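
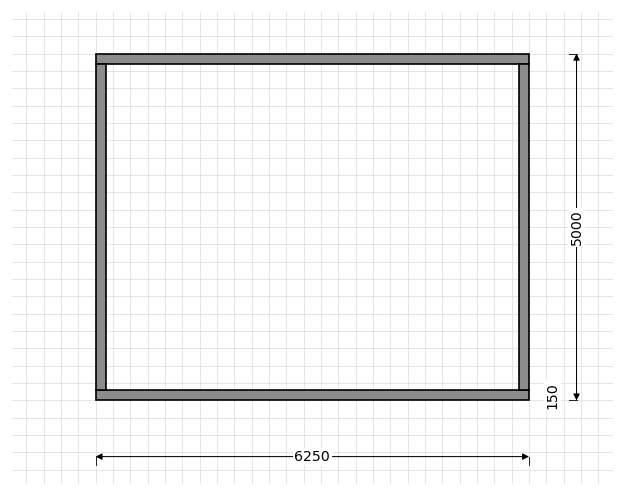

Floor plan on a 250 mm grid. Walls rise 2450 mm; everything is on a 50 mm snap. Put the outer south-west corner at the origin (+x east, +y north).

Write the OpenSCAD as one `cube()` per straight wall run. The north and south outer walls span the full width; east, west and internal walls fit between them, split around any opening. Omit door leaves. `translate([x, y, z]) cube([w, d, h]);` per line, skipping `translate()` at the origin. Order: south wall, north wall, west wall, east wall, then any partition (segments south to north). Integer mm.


cube([6250, 150, 2450]);
translate([0, 4850, 0]) cube([6250, 150, 2450]);
translate([0, 150, 0]) cube([150, 4700, 2450]);
translate([6100, 150, 0]) cube([150, 4700, 2450]);


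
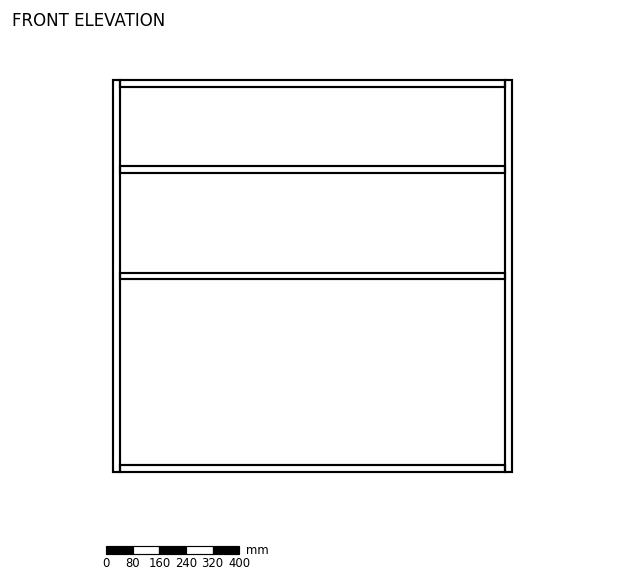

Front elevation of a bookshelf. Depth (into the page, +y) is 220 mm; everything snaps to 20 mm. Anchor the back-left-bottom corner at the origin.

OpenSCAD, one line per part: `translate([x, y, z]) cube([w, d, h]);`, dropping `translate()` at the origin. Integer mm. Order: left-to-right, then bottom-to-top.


cube([20, 220, 1180]);
translate([20, 0, 0]) cube([1160, 220, 20]);
translate([20, 0, 580]) cube([1160, 220, 20]);
translate([20, 0, 900]) cube([1160, 220, 20]);
translate([20, 0, 1160]) cube([1160, 220, 20]);
translate([1180, 0, 0]) cube([20, 220, 1180]);


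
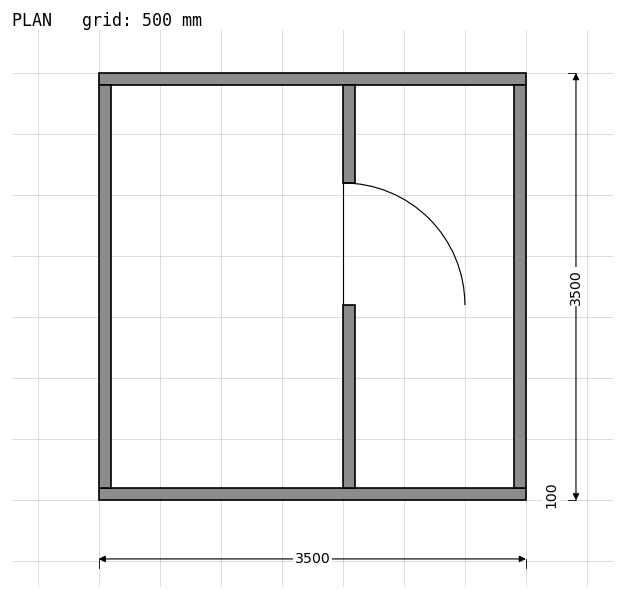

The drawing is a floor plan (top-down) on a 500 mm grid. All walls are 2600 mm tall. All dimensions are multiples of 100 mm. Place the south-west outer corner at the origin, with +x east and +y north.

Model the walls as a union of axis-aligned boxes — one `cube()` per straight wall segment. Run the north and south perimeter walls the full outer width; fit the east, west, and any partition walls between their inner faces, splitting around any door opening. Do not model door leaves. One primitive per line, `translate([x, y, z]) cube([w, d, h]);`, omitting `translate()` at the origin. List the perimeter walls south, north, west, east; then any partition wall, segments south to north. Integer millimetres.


cube([3500, 100, 2600]);
translate([0, 3400, 0]) cube([3500, 100, 2600]);
translate([0, 100, 0]) cube([100, 3300, 2600]);
translate([3400, 100, 0]) cube([100, 3300, 2600]);
translate([2000, 100, 0]) cube([100, 1500, 2600]);
translate([2000, 2600, 0]) cube([100, 800, 2600]);


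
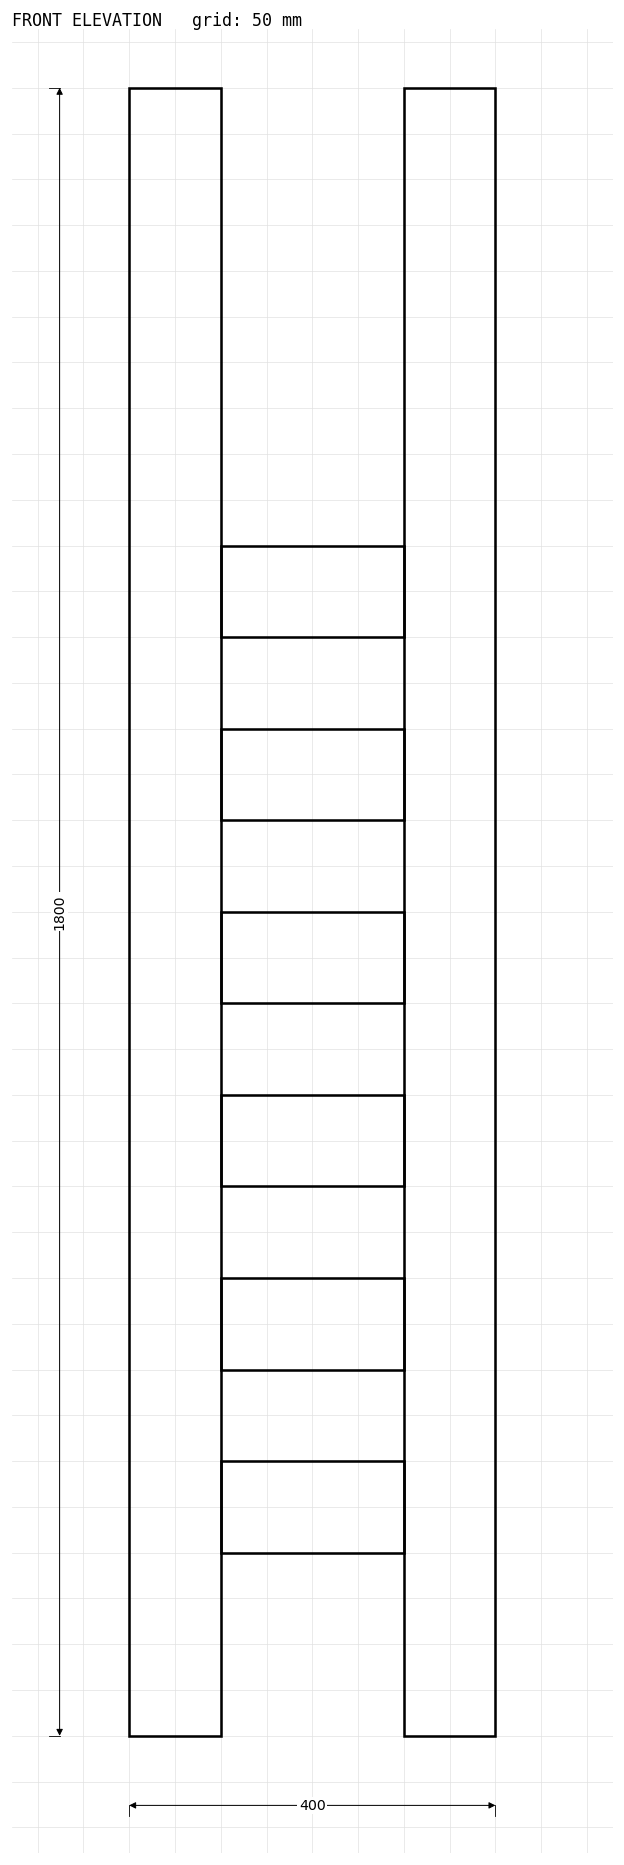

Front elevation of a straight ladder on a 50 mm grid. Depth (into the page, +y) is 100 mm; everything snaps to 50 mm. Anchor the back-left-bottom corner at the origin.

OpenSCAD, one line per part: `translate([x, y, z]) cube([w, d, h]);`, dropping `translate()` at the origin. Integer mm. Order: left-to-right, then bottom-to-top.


cube([100, 100, 1800]);
translate([100, 0, 200]) cube([200, 100, 100]);
translate([100, 0, 400]) cube([200, 100, 100]);
translate([100, 0, 600]) cube([200, 100, 100]);
translate([100, 0, 800]) cube([200, 100, 100]);
translate([100, 0, 1000]) cube([200, 100, 100]);
translate([100, 0, 1200]) cube([200, 100, 100]);
translate([300, 0, 0]) cube([100, 100, 1800]);


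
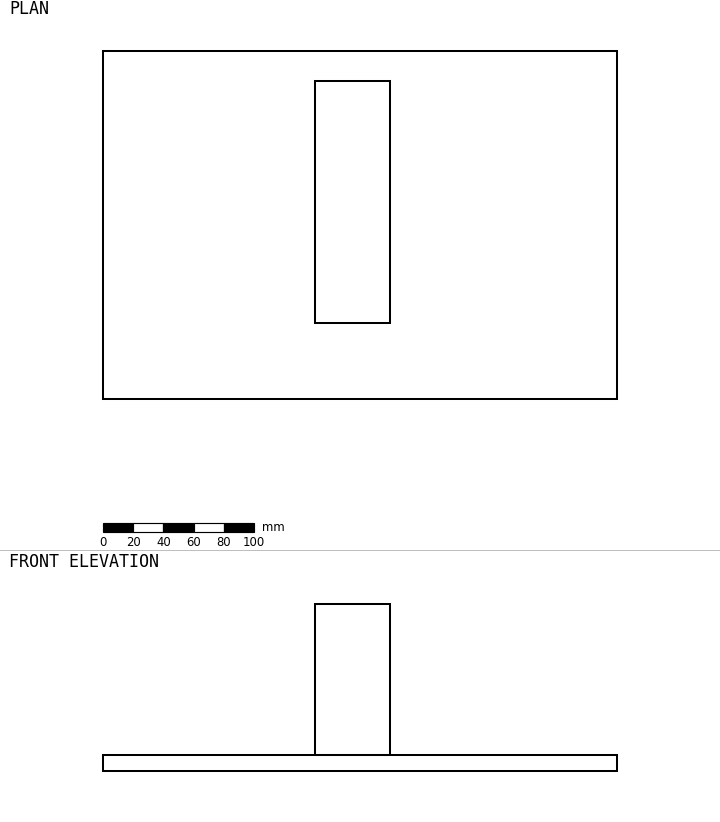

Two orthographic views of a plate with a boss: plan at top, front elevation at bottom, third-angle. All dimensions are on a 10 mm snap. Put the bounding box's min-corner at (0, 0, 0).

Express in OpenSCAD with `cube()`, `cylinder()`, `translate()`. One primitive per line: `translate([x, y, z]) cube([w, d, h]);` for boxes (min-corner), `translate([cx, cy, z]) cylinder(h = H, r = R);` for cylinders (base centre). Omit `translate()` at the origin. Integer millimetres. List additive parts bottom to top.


cube([340, 230, 10]);
translate([140, 50, 10]) cube([50, 160, 100]);


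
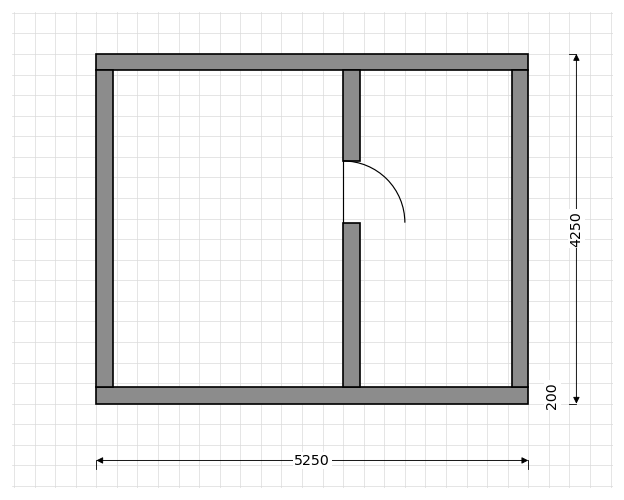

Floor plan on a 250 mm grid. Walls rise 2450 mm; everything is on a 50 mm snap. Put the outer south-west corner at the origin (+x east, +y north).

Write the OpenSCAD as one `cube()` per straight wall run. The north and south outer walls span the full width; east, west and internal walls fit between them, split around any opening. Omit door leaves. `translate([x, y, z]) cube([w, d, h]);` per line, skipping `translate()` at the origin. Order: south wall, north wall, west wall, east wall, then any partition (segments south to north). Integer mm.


cube([5250, 200, 2450]);
translate([0, 4050, 0]) cube([5250, 200, 2450]);
translate([0, 200, 0]) cube([200, 3850, 2450]);
translate([5050, 200, 0]) cube([200, 3850, 2450]);
translate([3000, 200, 0]) cube([200, 2000, 2450]);
translate([3000, 2950, 0]) cube([200, 1100, 2450]);


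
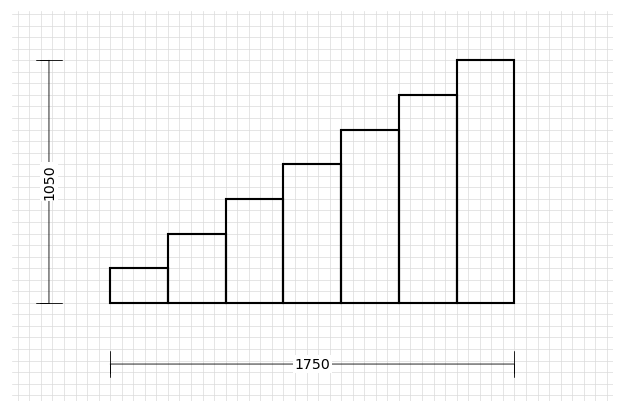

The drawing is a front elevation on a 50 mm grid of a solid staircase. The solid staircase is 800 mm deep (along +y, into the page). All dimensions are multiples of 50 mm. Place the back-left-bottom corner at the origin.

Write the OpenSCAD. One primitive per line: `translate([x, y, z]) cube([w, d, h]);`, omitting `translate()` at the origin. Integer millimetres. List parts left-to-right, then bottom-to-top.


cube([250, 800, 150]);
translate([250, 0, 0]) cube([250, 800, 300]);
translate([500, 0, 0]) cube([250, 800, 450]);
translate([750, 0, 0]) cube([250, 800, 600]);
translate([1000, 0, 0]) cube([250, 800, 750]);
translate([1250, 0, 0]) cube([250, 800, 900]);
translate([1500, 0, 0]) cube([250, 800, 1050]);


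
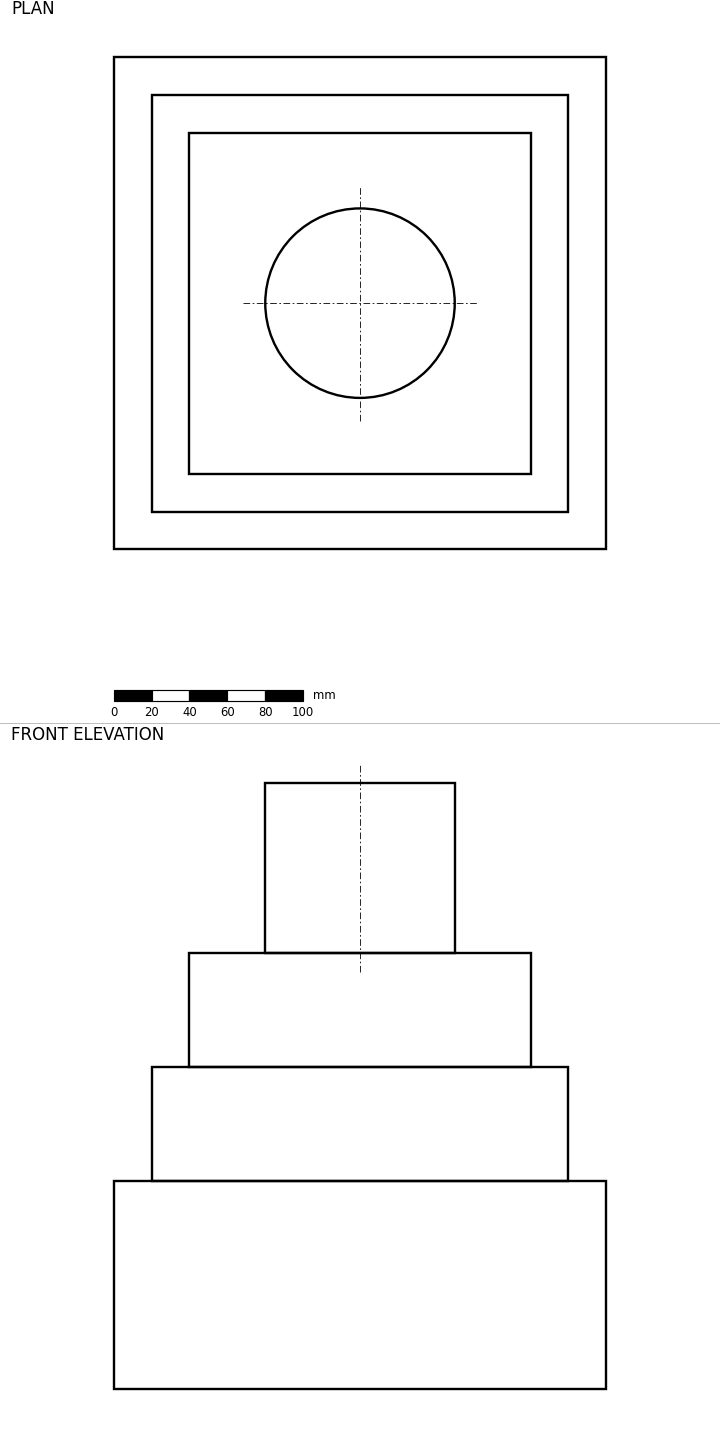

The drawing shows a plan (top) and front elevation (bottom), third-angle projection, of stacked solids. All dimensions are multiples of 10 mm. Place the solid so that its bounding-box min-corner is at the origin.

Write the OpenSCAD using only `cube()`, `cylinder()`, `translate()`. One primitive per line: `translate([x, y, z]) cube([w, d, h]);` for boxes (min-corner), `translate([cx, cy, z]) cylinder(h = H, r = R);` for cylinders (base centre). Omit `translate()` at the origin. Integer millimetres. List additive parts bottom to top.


cube([260, 260, 110]);
translate([20, 20, 110]) cube([220, 220, 60]);
translate([40, 40, 170]) cube([180, 180, 60]);
translate([130, 130, 230]) cylinder(h = 90, r = 50);


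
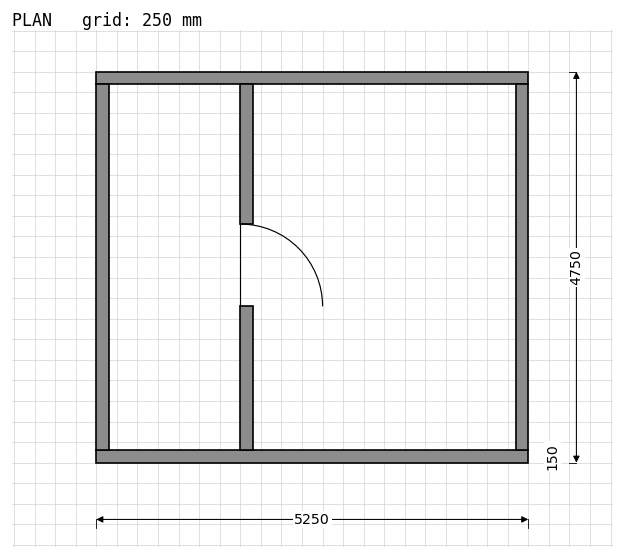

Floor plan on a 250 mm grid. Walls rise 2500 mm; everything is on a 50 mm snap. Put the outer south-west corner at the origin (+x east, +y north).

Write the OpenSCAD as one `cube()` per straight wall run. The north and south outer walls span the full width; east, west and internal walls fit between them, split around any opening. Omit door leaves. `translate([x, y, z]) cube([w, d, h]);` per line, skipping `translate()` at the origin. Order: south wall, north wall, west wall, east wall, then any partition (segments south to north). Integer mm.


cube([5250, 150, 2500]);
translate([0, 4600, 0]) cube([5250, 150, 2500]);
translate([0, 150, 0]) cube([150, 4450, 2500]);
translate([5100, 150, 0]) cube([150, 4450, 2500]);
translate([1750, 150, 0]) cube([150, 1750, 2500]);
translate([1750, 2900, 0]) cube([150, 1700, 2500]);


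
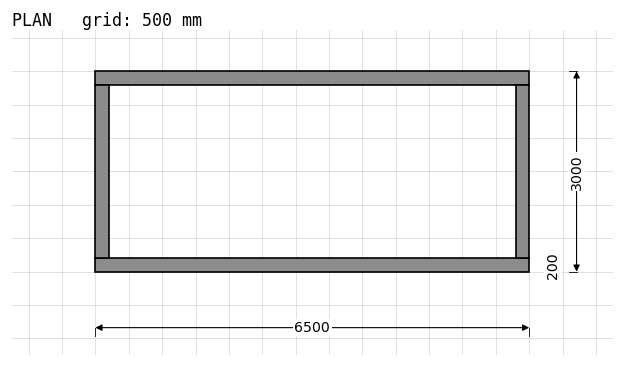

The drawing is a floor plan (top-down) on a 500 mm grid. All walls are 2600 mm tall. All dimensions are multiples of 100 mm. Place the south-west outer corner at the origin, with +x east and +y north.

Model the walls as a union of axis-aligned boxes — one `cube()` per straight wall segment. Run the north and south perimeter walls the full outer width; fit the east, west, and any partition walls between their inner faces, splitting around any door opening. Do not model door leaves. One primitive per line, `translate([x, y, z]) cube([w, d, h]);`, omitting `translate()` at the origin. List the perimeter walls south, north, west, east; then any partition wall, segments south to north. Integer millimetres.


cube([6500, 200, 2600]);
translate([0, 2800, 0]) cube([6500, 200, 2600]);
translate([0, 200, 0]) cube([200, 2600, 2600]);
translate([6300, 200, 0]) cube([200, 2600, 2600]);


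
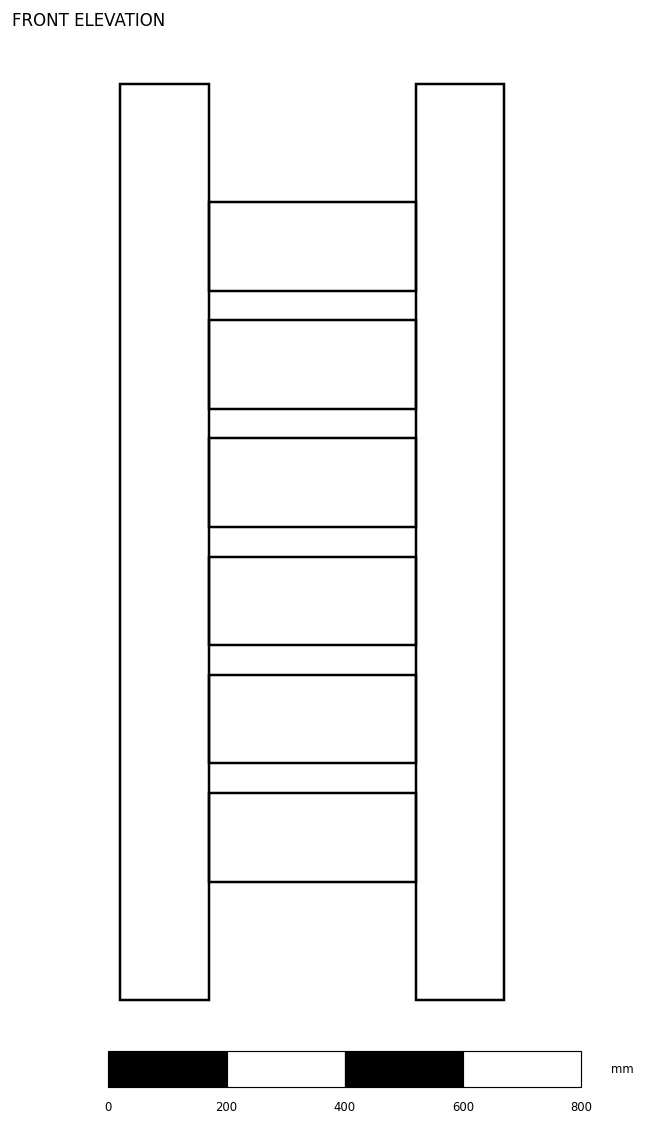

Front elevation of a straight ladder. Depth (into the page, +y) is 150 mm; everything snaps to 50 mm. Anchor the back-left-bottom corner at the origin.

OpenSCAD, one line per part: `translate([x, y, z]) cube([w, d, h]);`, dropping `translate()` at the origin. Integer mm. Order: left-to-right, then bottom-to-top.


cube([150, 150, 1550]);
translate([150, 0, 200]) cube([350, 150, 150]);
translate([150, 0, 400]) cube([350, 150, 150]);
translate([150, 0, 600]) cube([350, 150, 150]);
translate([150, 0, 800]) cube([350, 150, 150]);
translate([150, 0, 1000]) cube([350, 150, 150]);
translate([150, 0, 1200]) cube([350, 150, 150]);
translate([500, 0, 0]) cube([150, 150, 1550]);


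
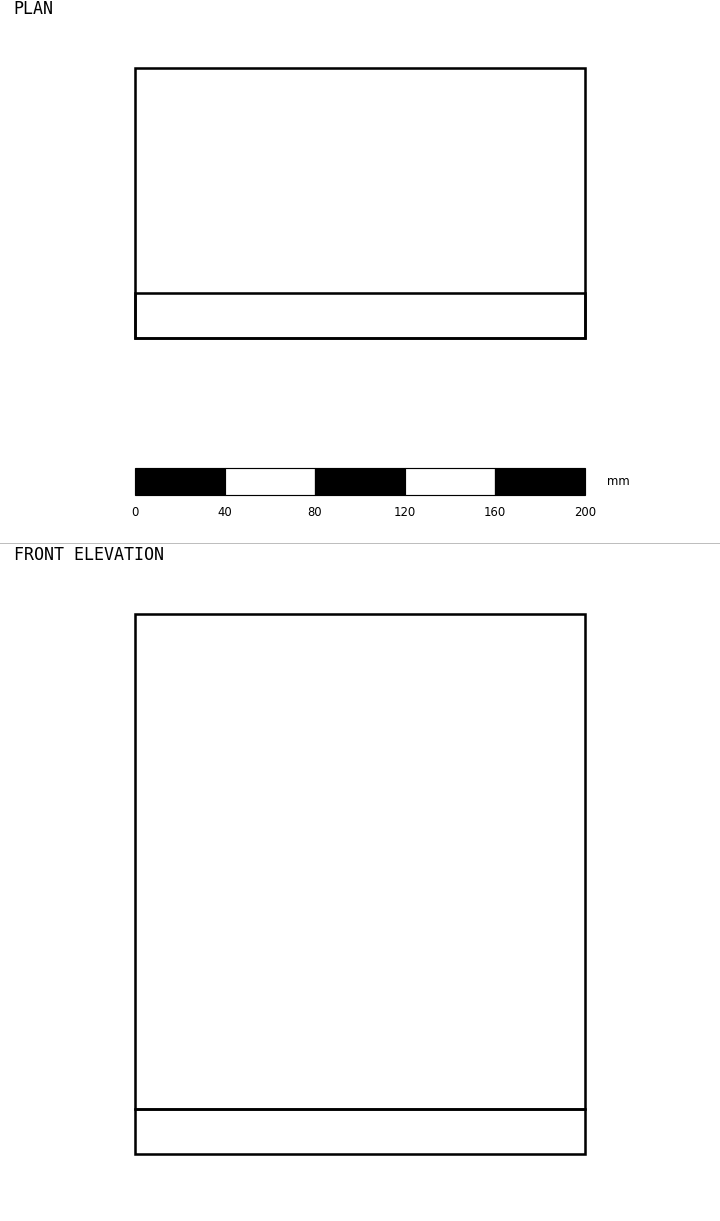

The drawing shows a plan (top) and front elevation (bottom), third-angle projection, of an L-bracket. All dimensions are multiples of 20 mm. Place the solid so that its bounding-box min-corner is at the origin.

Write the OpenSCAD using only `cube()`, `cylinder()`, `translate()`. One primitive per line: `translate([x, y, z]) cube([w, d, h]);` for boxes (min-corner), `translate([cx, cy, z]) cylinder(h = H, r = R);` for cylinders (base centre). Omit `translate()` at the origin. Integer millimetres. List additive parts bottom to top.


cube([200, 120, 20]);
translate([0, 0, 20]) cube([200, 20, 220]);


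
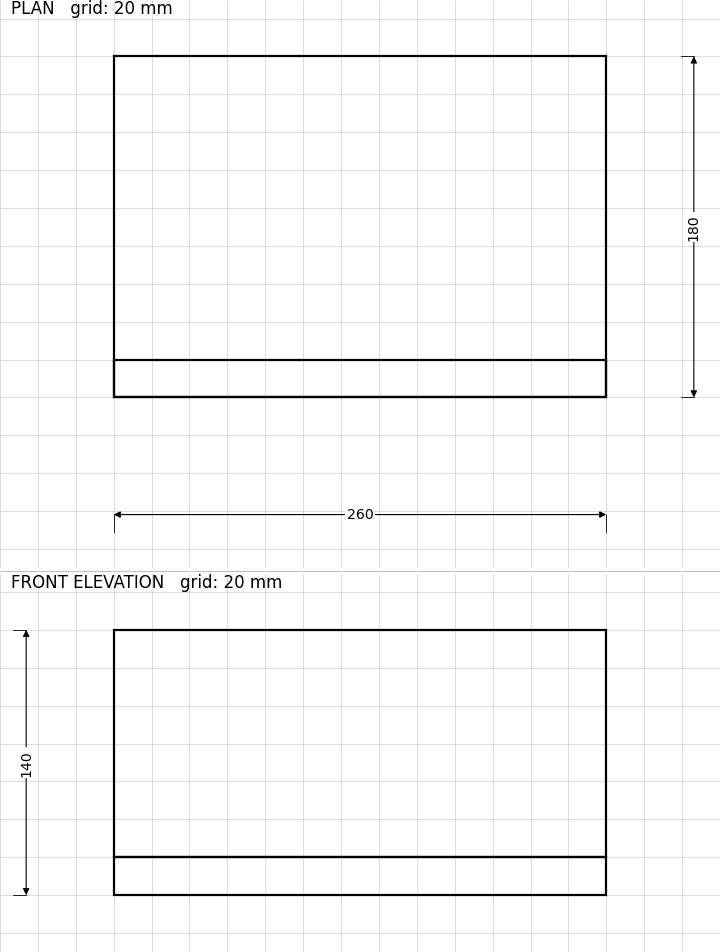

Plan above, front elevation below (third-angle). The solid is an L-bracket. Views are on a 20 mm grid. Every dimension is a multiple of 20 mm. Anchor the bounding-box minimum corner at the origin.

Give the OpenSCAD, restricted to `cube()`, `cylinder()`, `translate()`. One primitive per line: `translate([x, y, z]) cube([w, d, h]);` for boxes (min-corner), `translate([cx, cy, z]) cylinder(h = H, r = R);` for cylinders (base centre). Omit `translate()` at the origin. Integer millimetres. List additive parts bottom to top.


cube([260, 180, 20]);
translate([0, 0, 20]) cube([260, 20, 120]);


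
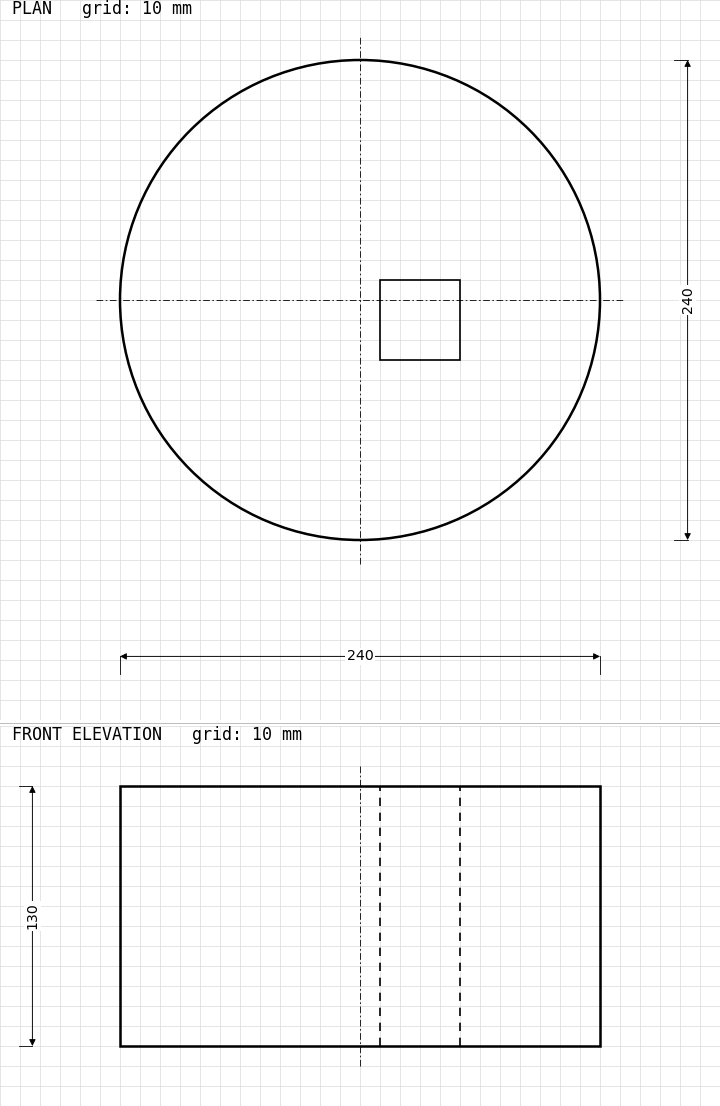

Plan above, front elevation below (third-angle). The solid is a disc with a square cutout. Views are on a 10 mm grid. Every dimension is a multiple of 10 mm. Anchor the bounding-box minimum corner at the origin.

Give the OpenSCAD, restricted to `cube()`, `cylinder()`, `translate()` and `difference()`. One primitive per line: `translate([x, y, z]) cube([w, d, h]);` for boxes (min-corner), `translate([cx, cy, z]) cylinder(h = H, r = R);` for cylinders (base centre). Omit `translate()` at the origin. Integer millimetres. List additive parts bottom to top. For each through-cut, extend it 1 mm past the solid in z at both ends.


difference() {
  translate([120, 120, 0]) cylinder(h = 130, r = 120);
  translate([130, 90, -1]) cube([40, 40, 132]);
}


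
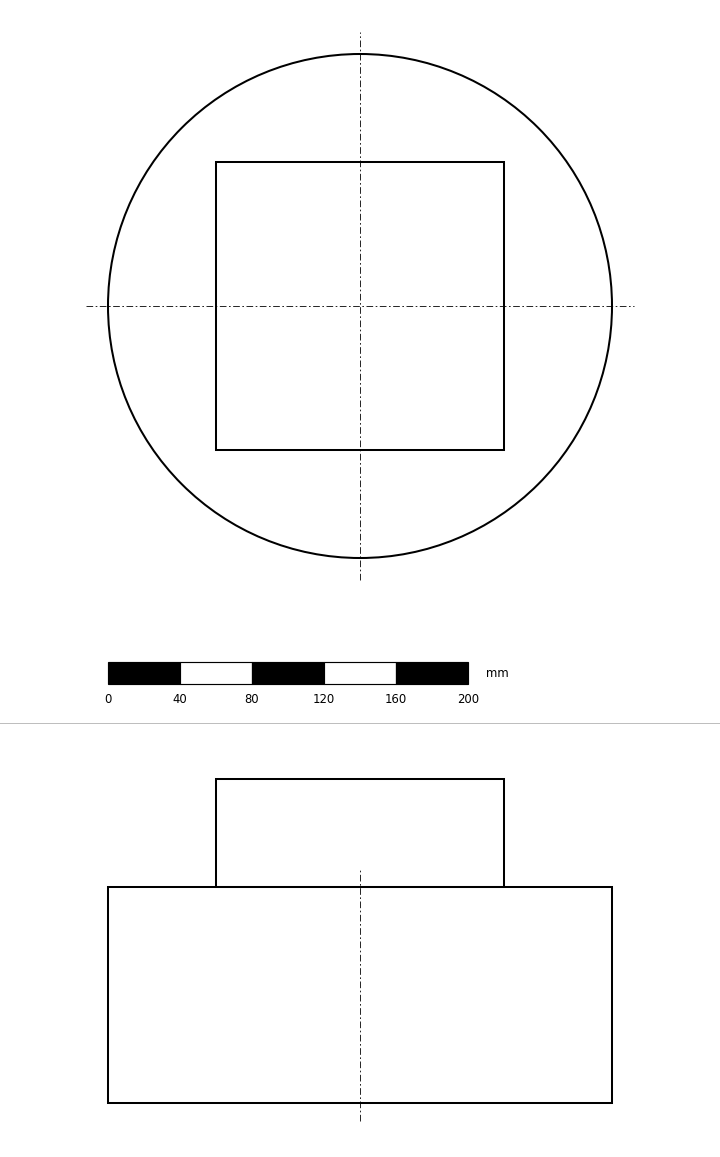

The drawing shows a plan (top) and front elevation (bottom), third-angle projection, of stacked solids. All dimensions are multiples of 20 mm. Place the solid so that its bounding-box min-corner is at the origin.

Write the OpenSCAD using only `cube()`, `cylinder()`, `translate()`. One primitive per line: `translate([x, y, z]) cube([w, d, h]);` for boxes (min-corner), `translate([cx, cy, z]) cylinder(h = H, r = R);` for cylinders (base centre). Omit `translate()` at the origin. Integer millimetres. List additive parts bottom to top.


translate([140, 140, 0]) cylinder(h = 120, r = 140);
translate([60, 60, 120]) cube([160, 160, 60]);


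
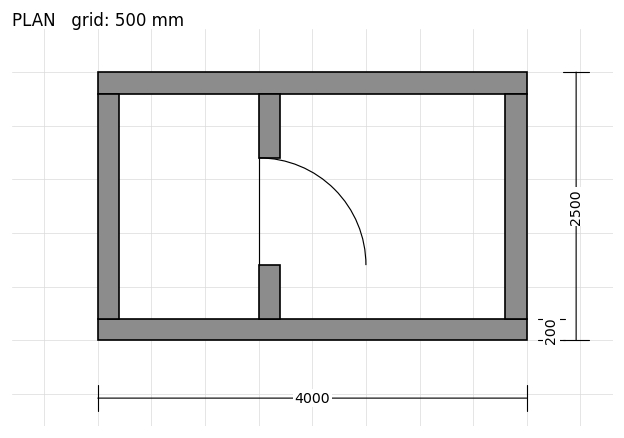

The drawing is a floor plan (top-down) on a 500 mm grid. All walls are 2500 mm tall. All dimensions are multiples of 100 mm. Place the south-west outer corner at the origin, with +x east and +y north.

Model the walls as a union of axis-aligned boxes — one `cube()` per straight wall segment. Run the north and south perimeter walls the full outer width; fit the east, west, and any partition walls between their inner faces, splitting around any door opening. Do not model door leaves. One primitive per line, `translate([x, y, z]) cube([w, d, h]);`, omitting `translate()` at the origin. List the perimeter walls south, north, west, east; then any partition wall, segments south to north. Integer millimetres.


cube([4000, 200, 2500]);
translate([0, 2300, 0]) cube([4000, 200, 2500]);
translate([0, 200, 0]) cube([200, 2100, 2500]);
translate([3800, 200, 0]) cube([200, 2100, 2500]);
translate([1500, 200, 0]) cube([200, 500, 2500]);
translate([1500, 1700, 0]) cube([200, 600, 2500]);


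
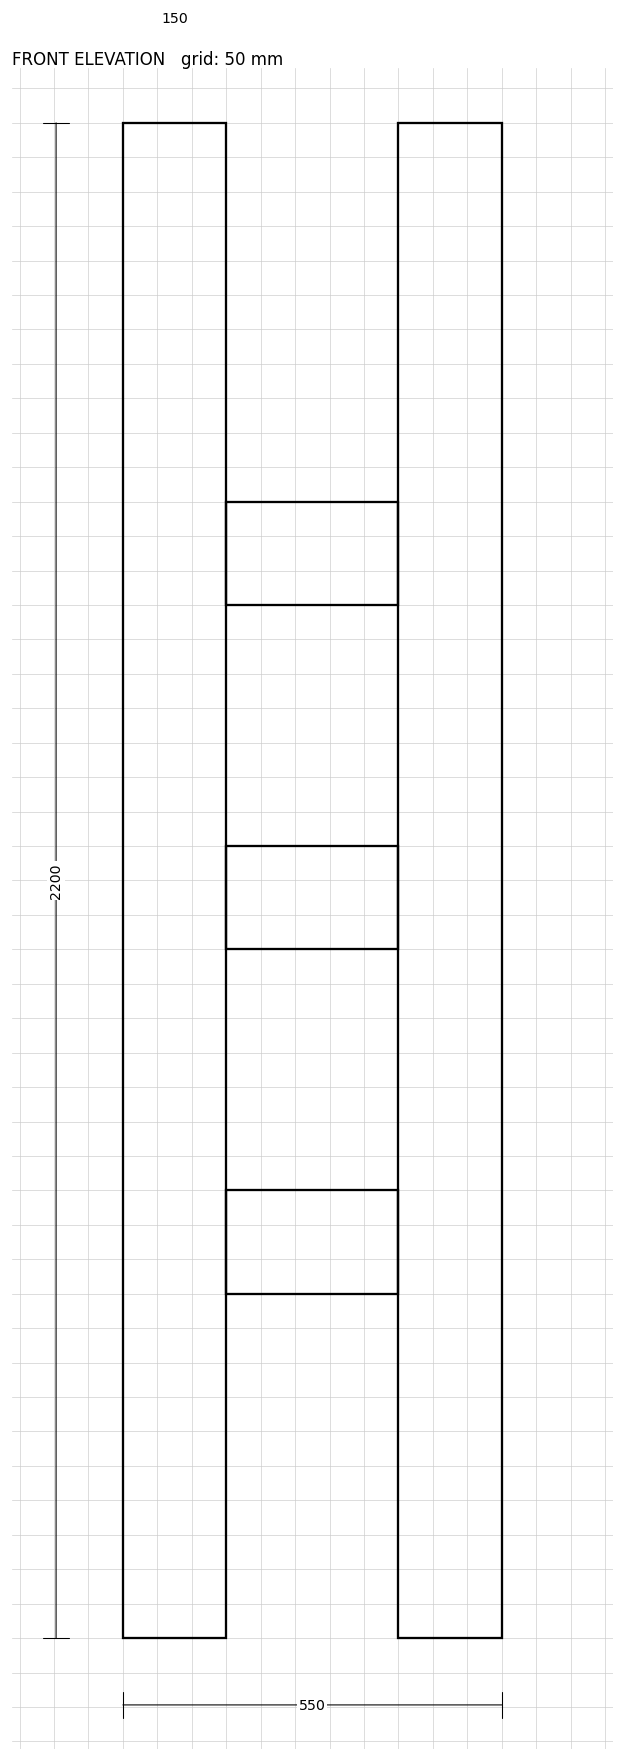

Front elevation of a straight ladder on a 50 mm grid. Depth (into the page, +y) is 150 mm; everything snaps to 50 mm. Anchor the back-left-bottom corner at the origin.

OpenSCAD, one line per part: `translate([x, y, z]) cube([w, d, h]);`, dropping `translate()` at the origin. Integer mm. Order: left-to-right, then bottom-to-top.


cube([150, 150, 2200]);
translate([150, 0, 500]) cube([250, 150, 150]);
translate([150, 0, 1000]) cube([250, 150, 150]);
translate([150, 0, 1500]) cube([250, 150, 150]);
translate([400, 0, 0]) cube([150, 150, 2200]);


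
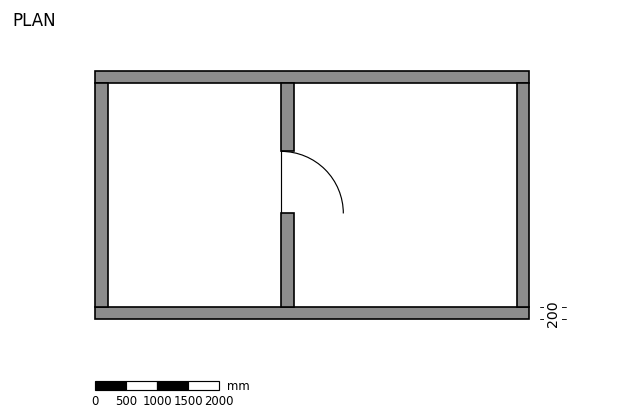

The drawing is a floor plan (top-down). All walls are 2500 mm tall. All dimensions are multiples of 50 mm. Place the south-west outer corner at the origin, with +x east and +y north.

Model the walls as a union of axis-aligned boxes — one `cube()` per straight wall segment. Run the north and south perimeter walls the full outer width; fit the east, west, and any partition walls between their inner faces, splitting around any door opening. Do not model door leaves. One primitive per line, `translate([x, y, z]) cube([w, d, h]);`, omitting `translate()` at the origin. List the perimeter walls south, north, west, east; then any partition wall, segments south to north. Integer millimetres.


cube([7000, 200, 2500]);
translate([0, 3800, 0]) cube([7000, 200, 2500]);
translate([0, 200, 0]) cube([200, 3600, 2500]);
translate([6800, 200, 0]) cube([200, 3600, 2500]);
translate([3000, 200, 0]) cube([200, 1500, 2500]);
translate([3000, 2700, 0]) cube([200, 1100, 2500]);


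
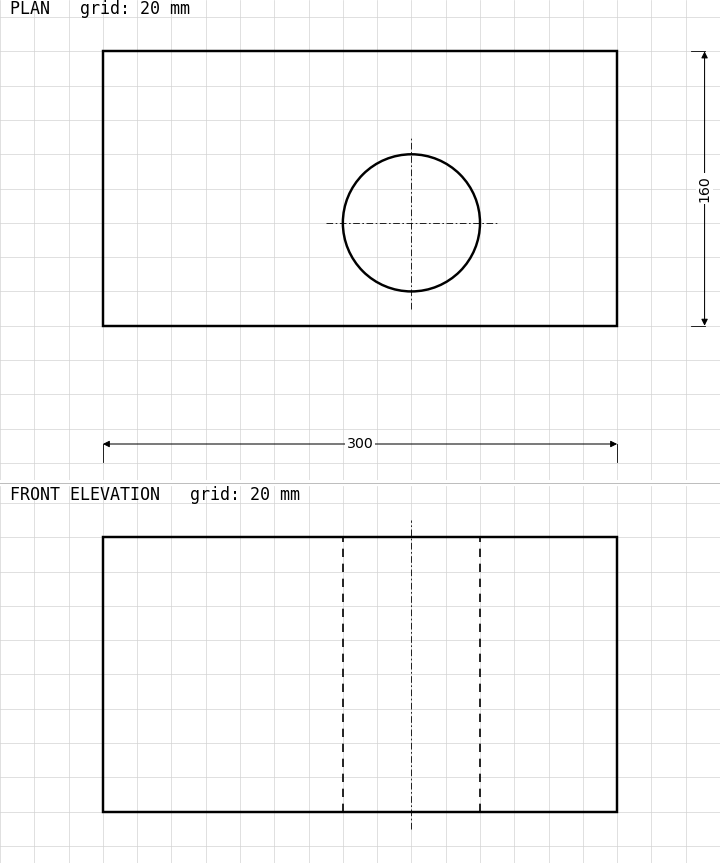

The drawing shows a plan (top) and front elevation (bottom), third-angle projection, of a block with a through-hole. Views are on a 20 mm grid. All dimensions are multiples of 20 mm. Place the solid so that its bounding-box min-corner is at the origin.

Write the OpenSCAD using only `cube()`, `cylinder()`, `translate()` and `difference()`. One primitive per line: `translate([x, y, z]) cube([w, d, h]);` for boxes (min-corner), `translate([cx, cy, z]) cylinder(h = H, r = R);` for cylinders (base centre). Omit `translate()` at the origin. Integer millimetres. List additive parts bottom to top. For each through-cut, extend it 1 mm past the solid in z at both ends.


difference() {
  cube([300, 160, 160]);
  translate([180, 60, -1]) cylinder(h = 162, r = 40);
}


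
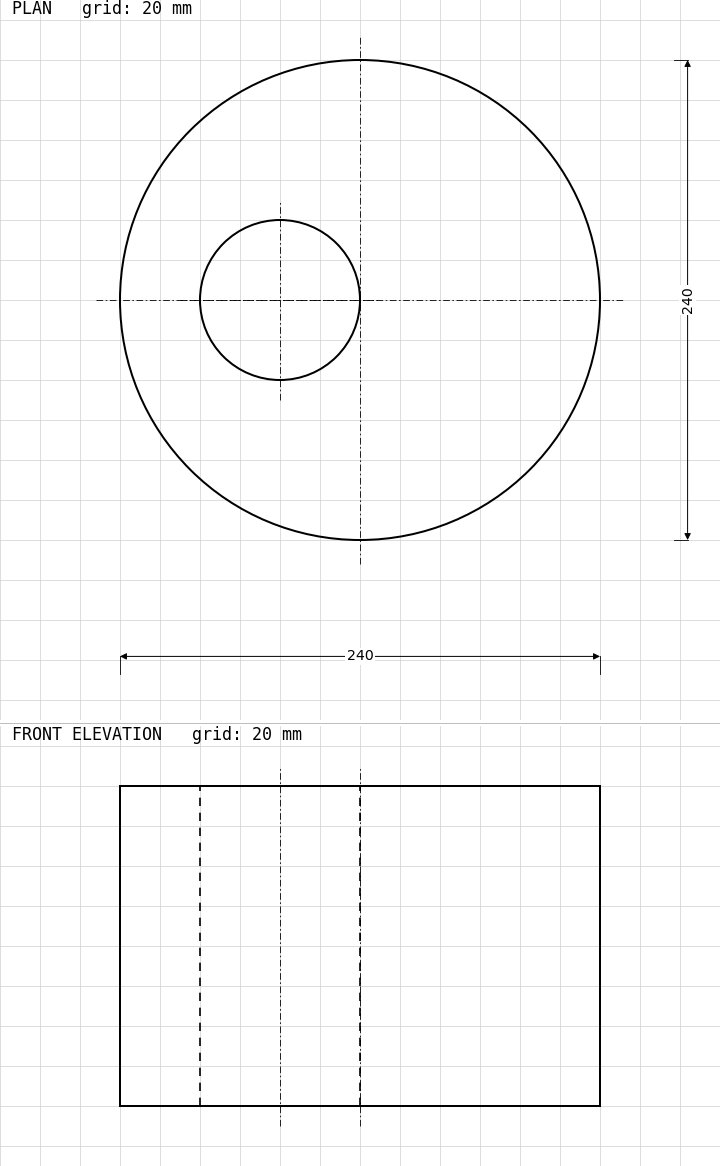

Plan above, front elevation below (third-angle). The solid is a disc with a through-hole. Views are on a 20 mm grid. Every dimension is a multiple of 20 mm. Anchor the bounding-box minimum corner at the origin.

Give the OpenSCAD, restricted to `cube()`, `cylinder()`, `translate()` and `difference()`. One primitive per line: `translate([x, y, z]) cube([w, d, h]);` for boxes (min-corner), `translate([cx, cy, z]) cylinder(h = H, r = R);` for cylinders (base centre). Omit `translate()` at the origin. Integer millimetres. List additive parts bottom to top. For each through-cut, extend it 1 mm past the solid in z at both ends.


difference() {
  translate([120, 120, 0]) cylinder(h = 160, r = 120);
  translate([80, 120, -1]) cylinder(h = 162, r = 40);
}


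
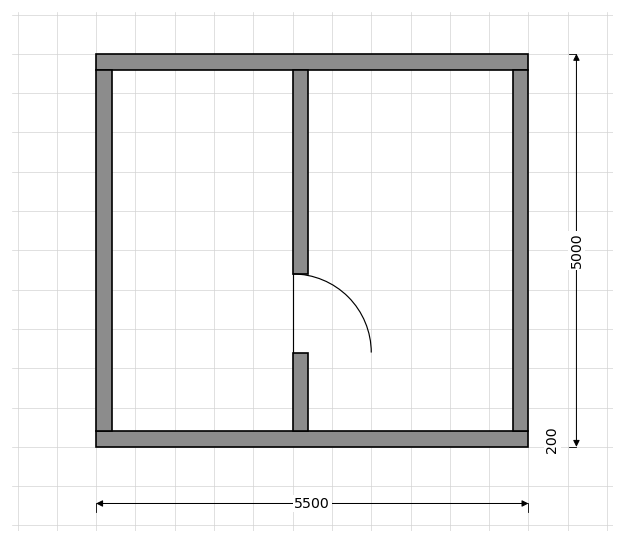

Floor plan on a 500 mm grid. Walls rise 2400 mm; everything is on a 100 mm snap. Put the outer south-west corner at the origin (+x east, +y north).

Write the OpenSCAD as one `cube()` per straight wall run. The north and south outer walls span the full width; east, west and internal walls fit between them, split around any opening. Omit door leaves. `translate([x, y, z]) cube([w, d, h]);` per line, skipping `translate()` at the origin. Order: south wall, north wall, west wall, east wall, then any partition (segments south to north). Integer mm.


cube([5500, 200, 2400]);
translate([0, 4800, 0]) cube([5500, 200, 2400]);
translate([0, 200, 0]) cube([200, 4600, 2400]);
translate([5300, 200, 0]) cube([200, 4600, 2400]);
translate([2500, 200, 0]) cube([200, 1000, 2400]);
translate([2500, 2200, 0]) cube([200, 2600, 2400]);


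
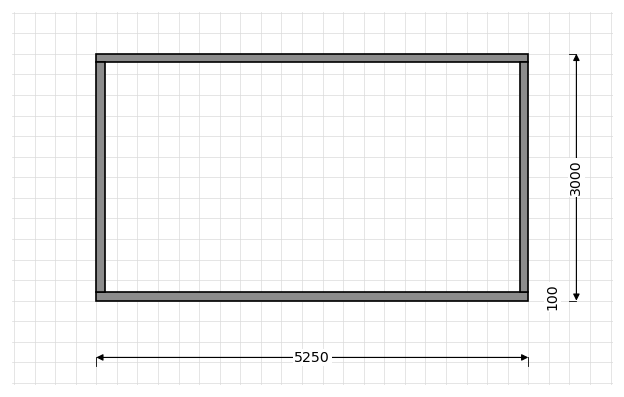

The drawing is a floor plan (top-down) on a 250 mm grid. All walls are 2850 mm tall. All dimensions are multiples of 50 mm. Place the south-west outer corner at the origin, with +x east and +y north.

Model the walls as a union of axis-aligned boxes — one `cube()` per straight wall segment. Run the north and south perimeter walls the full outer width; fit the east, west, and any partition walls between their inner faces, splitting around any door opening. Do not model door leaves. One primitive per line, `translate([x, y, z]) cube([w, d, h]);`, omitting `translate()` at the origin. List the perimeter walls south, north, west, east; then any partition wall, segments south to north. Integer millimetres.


cube([5250, 100, 2850]);
translate([0, 2900, 0]) cube([5250, 100, 2850]);
translate([0, 100, 0]) cube([100, 2800, 2850]);
translate([5150, 100, 0]) cube([100, 2800, 2850]);


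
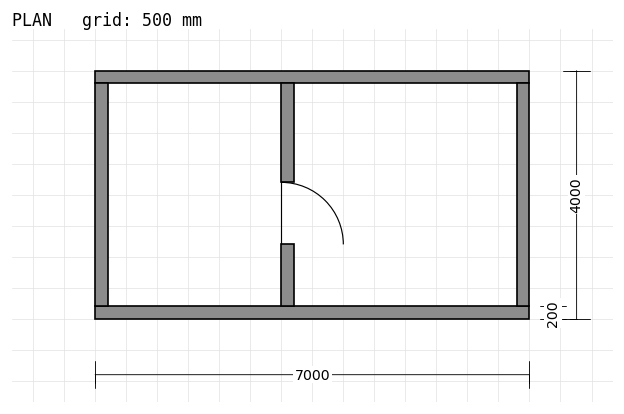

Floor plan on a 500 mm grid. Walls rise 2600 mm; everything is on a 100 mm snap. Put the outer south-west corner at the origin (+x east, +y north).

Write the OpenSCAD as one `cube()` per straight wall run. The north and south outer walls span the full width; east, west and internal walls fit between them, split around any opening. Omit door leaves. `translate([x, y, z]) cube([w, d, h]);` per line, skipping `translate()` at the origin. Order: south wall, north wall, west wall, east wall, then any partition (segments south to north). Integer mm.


cube([7000, 200, 2600]);
translate([0, 3800, 0]) cube([7000, 200, 2600]);
translate([0, 200, 0]) cube([200, 3600, 2600]);
translate([6800, 200, 0]) cube([200, 3600, 2600]);
translate([3000, 200, 0]) cube([200, 1000, 2600]);
translate([3000, 2200, 0]) cube([200, 1600, 2600]);


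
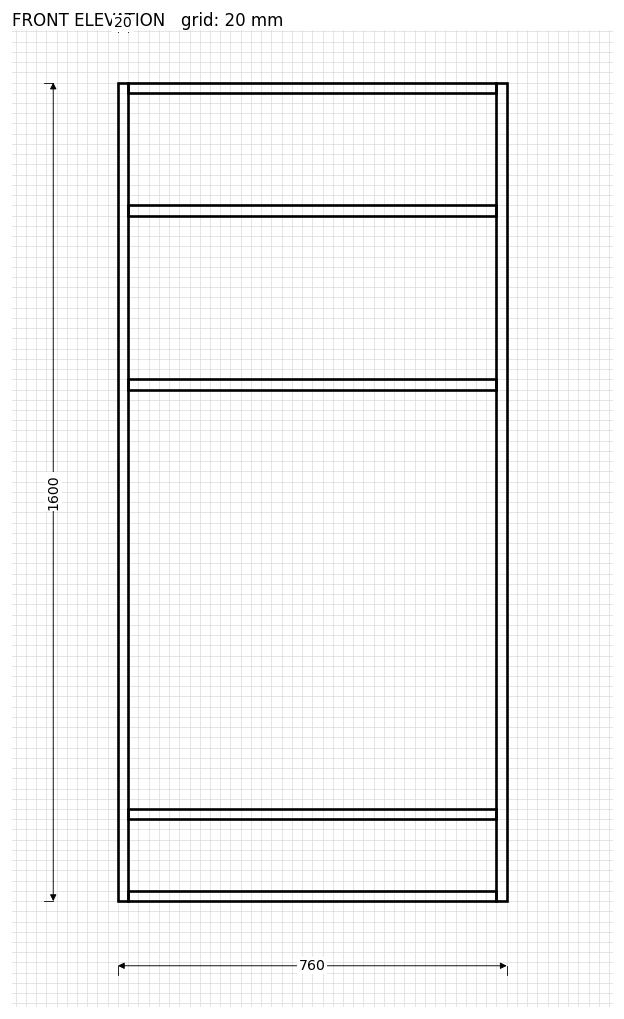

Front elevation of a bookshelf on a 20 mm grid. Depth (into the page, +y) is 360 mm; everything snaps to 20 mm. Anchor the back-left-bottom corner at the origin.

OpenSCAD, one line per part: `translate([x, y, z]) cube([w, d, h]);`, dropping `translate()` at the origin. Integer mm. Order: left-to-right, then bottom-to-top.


cube([20, 360, 1600]);
translate([20, 0, 0]) cube([720, 360, 20]);
translate([20, 0, 160]) cube([720, 360, 20]);
translate([20, 0, 1000]) cube([720, 360, 20]);
translate([20, 0, 1340]) cube([720, 360, 20]);
translate([20, 0, 1580]) cube([720, 360, 20]);
translate([740, 0, 0]) cube([20, 360, 1600]);


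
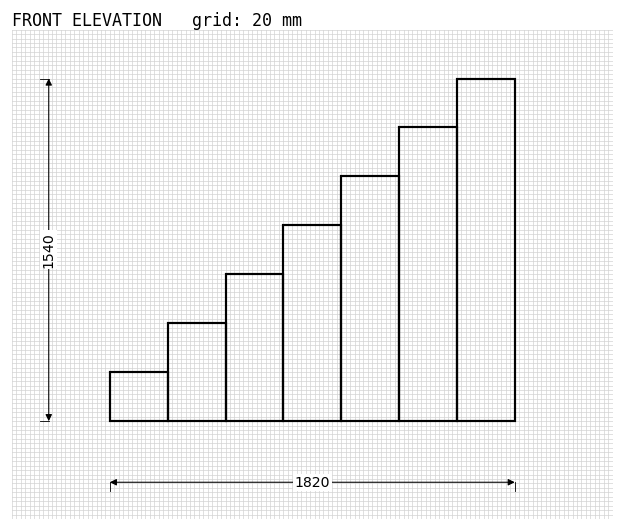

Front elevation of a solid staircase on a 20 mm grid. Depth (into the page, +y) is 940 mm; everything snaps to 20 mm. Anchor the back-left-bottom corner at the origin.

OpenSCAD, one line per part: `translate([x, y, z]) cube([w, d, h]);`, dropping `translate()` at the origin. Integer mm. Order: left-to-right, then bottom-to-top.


cube([260, 940, 220]);
translate([260, 0, 0]) cube([260, 940, 440]);
translate([520, 0, 0]) cube([260, 940, 660]);
translate([780, 0, 0]) cube([260, 940, 880]);
translate([1040, 0, 0]) cube([260, 940, 1100]);
translate([1300, 0, 0]) cube([260, 940, 1320]);
translate([1560, 0, 0]) cube([260, 940, 1540]);


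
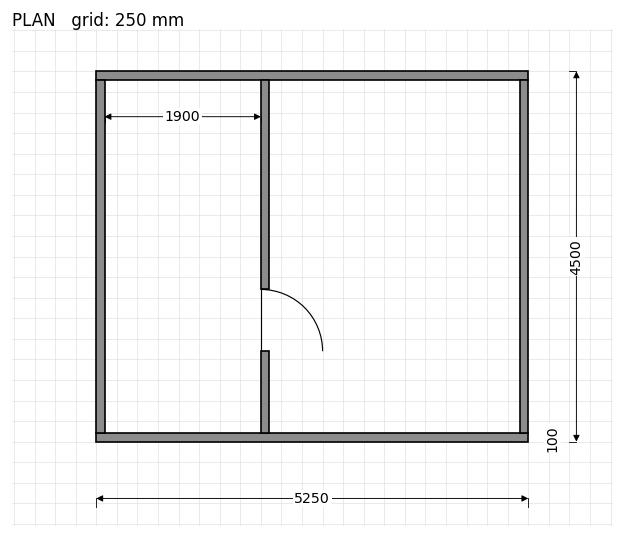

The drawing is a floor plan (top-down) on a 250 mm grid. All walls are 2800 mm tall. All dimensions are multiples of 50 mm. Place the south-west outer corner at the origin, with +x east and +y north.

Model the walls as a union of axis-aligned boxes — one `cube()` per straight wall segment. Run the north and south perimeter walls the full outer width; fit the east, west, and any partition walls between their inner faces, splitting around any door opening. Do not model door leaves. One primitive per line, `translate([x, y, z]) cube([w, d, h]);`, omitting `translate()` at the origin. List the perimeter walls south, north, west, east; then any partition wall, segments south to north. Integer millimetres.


cube([5250, 100, 2800]);
translate([0, 4400, 0]) cube([5250, 100, 2800]);
translate([0, 100, 0]) cube([100, 4300, 2800]);
translate([5150, 100, 0]) cube([100, 4300, 2800]);
translate([2000, 100, 0]) cube([100, 1000, 2800]);
translate([2000, 1850, 0]) cube([100, 2550, 2800]);


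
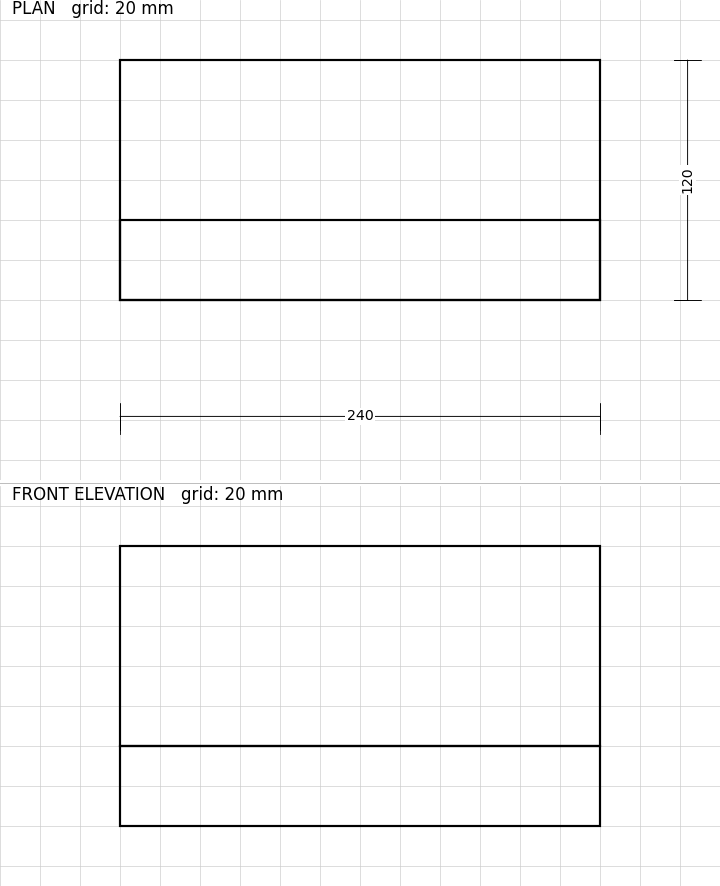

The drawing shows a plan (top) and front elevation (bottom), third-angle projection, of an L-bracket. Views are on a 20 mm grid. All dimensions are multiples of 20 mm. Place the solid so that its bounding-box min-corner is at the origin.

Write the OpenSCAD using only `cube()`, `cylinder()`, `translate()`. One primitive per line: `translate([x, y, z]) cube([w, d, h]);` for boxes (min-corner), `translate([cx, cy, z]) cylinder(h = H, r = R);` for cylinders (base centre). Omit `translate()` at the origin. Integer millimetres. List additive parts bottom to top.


cube([240, 120, 40]);
translate([0, 0, 40]) cube([240, 40, 100]);


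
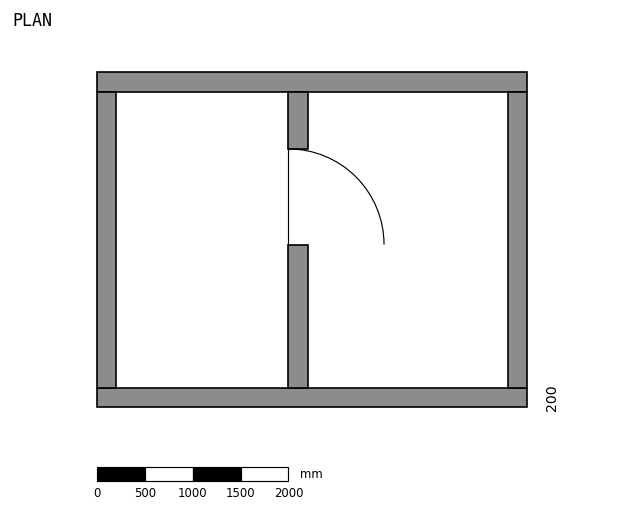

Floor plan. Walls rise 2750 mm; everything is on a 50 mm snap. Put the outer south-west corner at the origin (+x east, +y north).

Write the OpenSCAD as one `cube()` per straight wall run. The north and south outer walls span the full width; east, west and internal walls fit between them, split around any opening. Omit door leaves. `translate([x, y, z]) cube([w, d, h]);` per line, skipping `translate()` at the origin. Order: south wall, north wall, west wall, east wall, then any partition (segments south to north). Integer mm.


cube([4500, 200, 2750]);
translate([0, 3300, 0]) cube([4500, 200, 2750]);
translate([0, 200, 0]) cube([200, 3100, 2750]);
translate([4300, 200, 0]) cube([200, 3100, 2750]);
translate([2000, 200, 0]) cube([200, 1500, 2750]);
translate([2000, 2700, 0]) cube([200, 600, 2750]);


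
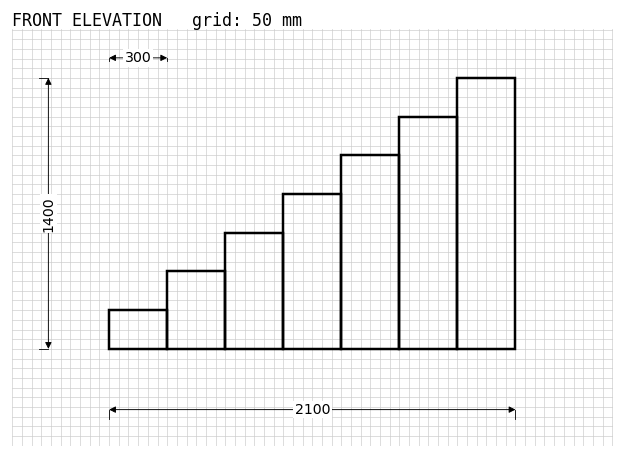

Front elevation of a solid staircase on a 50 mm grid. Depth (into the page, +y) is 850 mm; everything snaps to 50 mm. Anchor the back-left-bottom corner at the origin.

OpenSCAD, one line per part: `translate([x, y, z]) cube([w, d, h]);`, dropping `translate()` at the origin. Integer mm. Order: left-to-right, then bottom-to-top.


cube([300, 850, 200]);
translate([300, 0, 0]) cube([300, 850, 400]);
translate([600, 0, 0]) cube([300, 850, 600]);
translate([900, 0, 0]) cube([300, 850, 800]);
translate([1200, 0, 0]) cube([300, 850, 1000]);
translate([1500, 0, 0]) cube([300, 850, 1200]);
translate([1800, 0, 0]) cube([300, 850, 1400]);


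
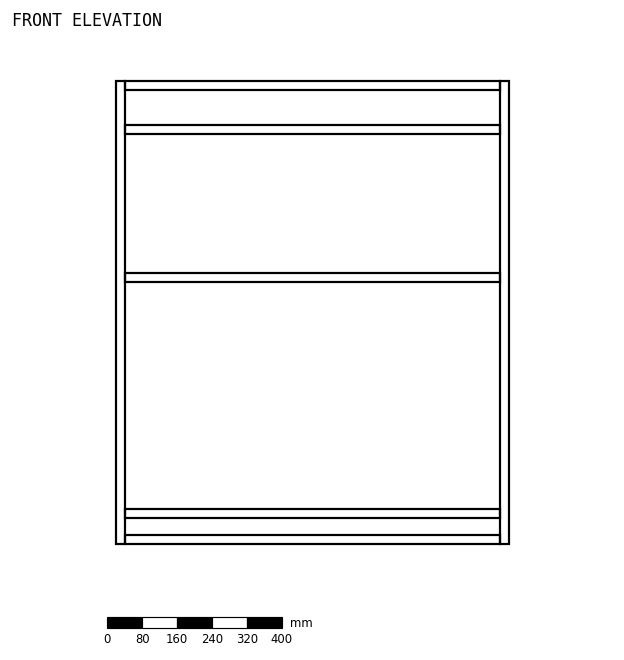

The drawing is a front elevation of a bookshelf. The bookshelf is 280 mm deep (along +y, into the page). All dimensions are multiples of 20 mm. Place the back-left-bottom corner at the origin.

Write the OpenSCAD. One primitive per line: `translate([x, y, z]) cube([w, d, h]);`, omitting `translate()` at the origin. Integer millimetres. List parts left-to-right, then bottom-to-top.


cube([20, 280, 1060]);
translate([20, 0, 0]) cube([860, 280, 20]);
translate([20, 0, 60]) cube([860, 280, 20]);
translate([20, 0, 600]) cube([860, 280, 20]);
translate([20, 0, 940]) cube([860, 280, 20]);
translate([20, 0, 1040]) cube([860, 280, 20]);
translate([880, 0, 0]) cube([20, 280, 1060]);


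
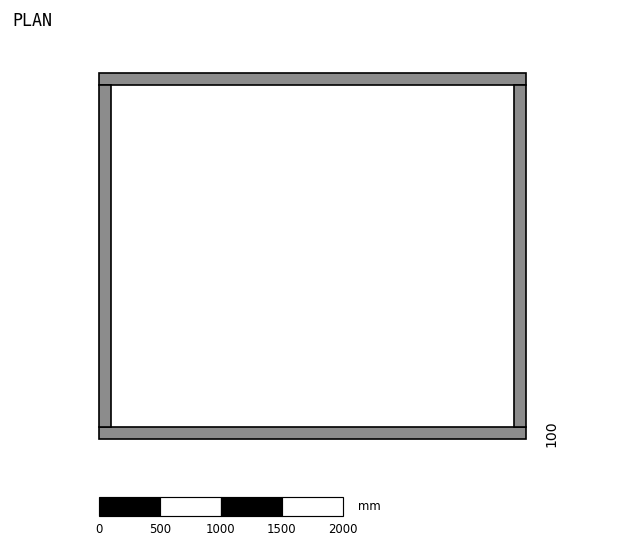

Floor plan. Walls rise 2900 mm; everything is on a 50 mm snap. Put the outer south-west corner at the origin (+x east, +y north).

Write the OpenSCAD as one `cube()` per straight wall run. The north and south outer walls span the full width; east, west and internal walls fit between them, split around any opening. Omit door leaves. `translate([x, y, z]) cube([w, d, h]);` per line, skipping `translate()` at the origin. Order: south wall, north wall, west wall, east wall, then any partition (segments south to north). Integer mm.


cube([3500, 100, 2900]);
translate([0, 2900, 0]) cube([3500, 100, 2900]);
translate([0, 100, 0]) cube([100, 2800, 2900]);
translate([3400, 100, 0]) cube([100, 2800, 2900]);


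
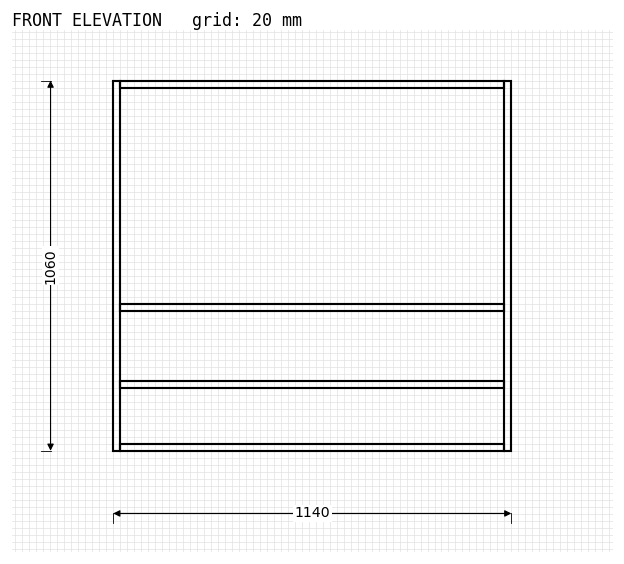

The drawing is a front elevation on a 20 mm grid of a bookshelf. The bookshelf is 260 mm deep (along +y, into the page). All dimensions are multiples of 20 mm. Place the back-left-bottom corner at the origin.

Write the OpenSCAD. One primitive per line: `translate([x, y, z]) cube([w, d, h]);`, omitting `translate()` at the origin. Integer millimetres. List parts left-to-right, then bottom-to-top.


cube([20, 260, 1060]);
translate([20, 0, 0]) cube([1100, 260, 20]);
translate([20, 0, 180]) cube([1100, 260, 20]);
translate([20, 0, 400]) cube([1100, 260, 20]);
translate([20, 0, 1040]) cube([1100, 260, 20]);
translate([1120, 0, 0]) cube([20, 260, 1060]);


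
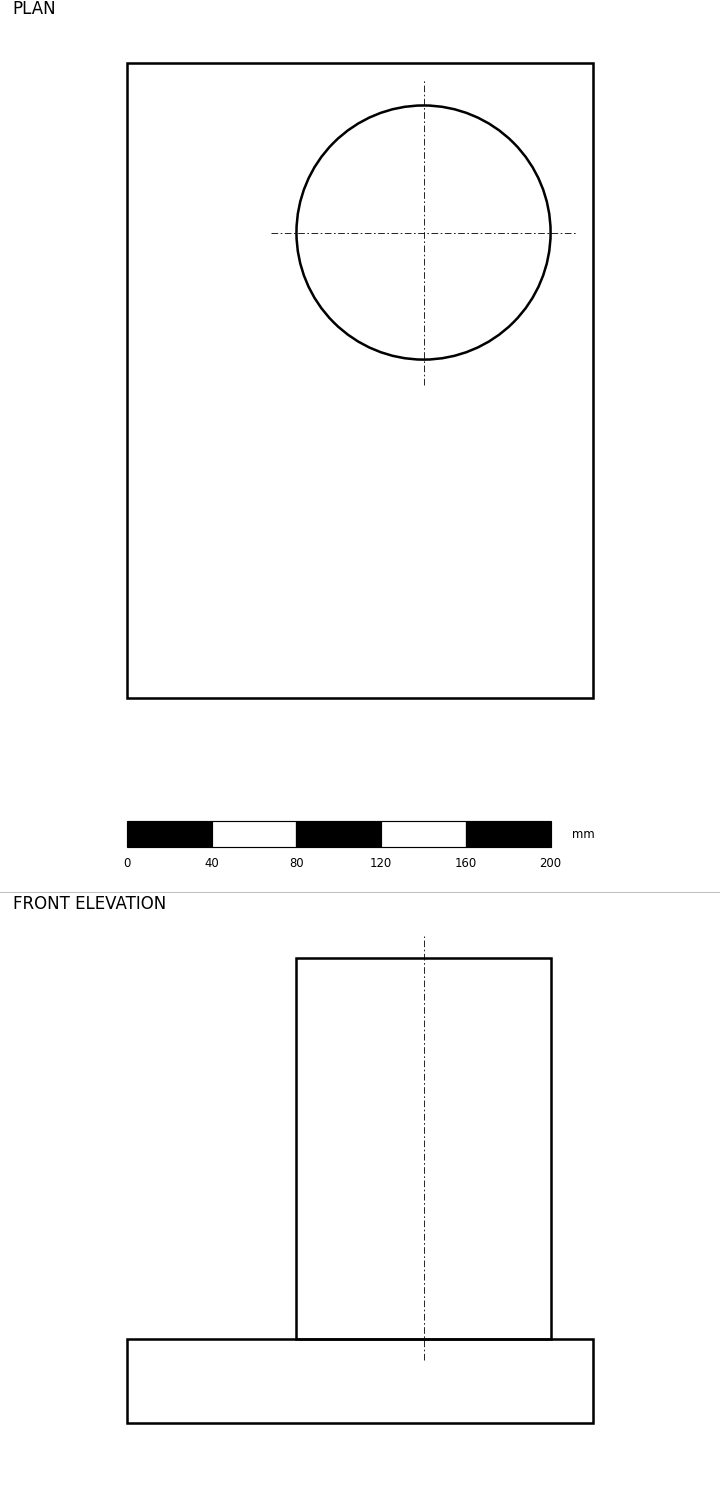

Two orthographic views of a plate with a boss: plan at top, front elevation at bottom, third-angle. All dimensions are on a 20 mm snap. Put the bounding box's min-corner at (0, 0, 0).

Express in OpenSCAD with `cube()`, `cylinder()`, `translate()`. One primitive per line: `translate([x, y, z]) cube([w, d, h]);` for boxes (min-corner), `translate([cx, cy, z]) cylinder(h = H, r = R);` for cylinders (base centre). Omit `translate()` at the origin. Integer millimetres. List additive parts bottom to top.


cube([220, 300, 40]);
translate([140, 220, 40]) cylinder(h = 180, r = 60);


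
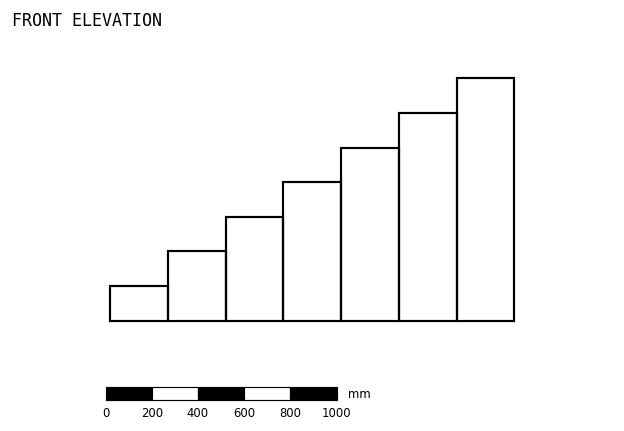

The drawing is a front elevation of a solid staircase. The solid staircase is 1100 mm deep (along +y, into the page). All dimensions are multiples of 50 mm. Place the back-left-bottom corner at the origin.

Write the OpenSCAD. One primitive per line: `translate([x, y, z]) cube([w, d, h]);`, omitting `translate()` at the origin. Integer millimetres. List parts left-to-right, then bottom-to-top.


cube([250, 1100, 150]);
translate([250, 0, 0]) cube([250, 1100, 300]);
translate([500, 0, 0]) cube([250, 1100, 450]);
translate([750, 0, 0]) cube([250, 1100, 600]);
translate([1000, 0, 0]) cube([250, 1100, 750]);
translate([1250, 0, 0]) cube([250, 1100, 900]);
translate([1500, 0, 0]) cube([250, 1100, 1050]);


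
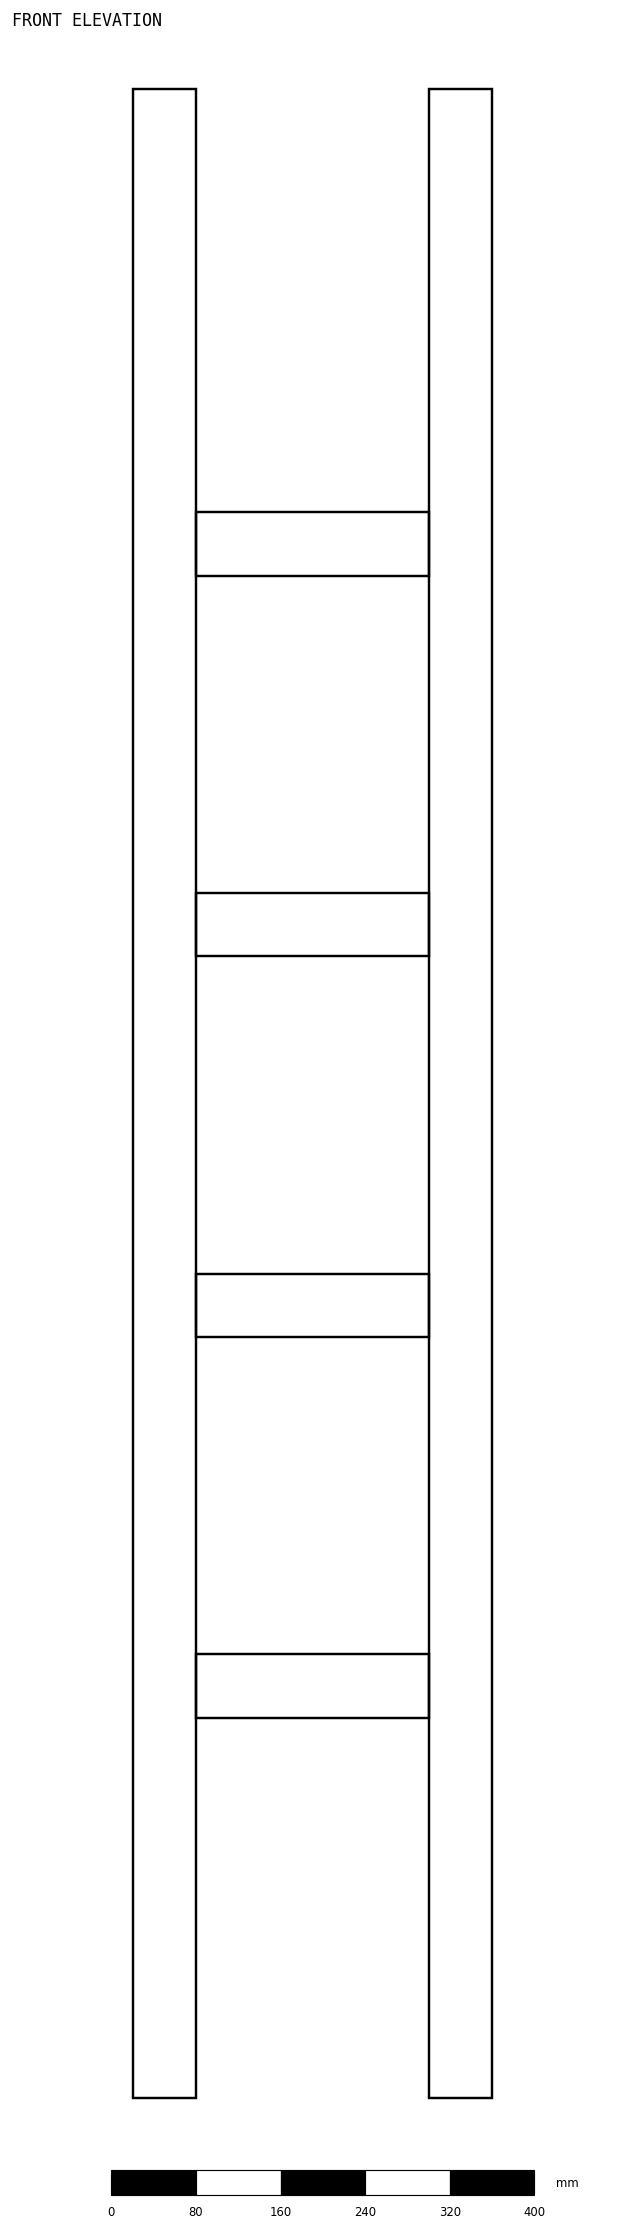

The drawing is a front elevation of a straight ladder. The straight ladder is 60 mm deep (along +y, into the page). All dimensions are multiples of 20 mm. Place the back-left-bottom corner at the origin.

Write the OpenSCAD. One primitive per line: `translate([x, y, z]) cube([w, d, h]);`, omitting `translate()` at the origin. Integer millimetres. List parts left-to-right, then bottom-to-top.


cube([60, 60, 1900]);
translate([60, 0, 360]) cube([220, 60, 60]);
translate([60, 0, 720]) cube([220, 60, 60]);
translate([60, 0, 1080]) cube([220, 60, 60]);
translate([60, 0, 1440]) cube([220, 60, 60]);
translate([280, 0, 0]) cube([60, 60, 1900]);


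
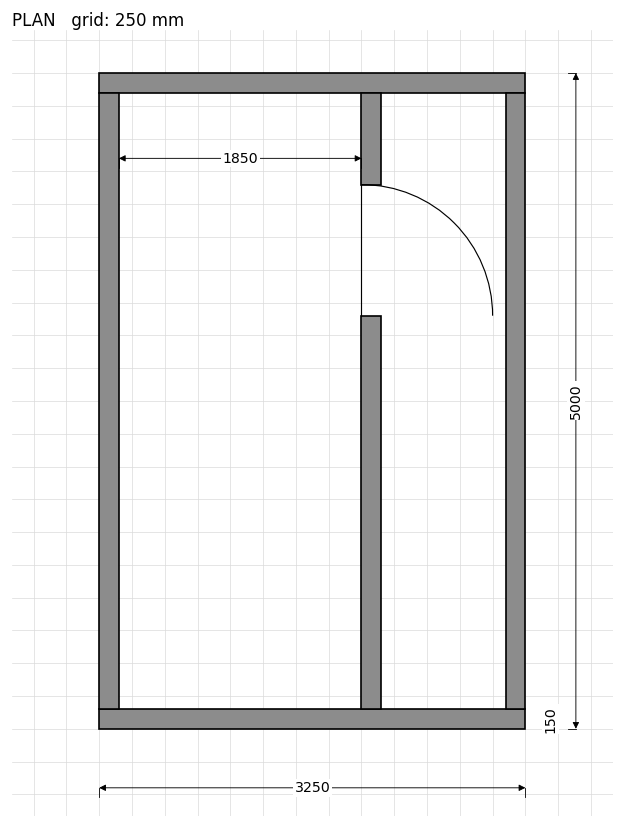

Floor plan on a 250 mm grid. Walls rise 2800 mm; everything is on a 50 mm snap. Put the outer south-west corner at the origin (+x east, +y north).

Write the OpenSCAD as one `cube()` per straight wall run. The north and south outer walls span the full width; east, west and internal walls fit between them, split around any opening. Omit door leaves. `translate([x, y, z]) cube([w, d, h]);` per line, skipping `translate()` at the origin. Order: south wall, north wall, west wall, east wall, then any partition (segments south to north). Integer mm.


cube([3250, 150, 2800]);
translate([0, 4850, 0]) cube([3250, 150, 2800]);
translate([0, 150, 0]) cube([150, 4700, 2800]);
translate([3100, 150, 0]) cube([150, 4700, 2800]);
translate([2000, 150, 0]) cube([150, 3000, 2800]);
translate([2000, 4150, 0]) cube([150, 700, 2800]);


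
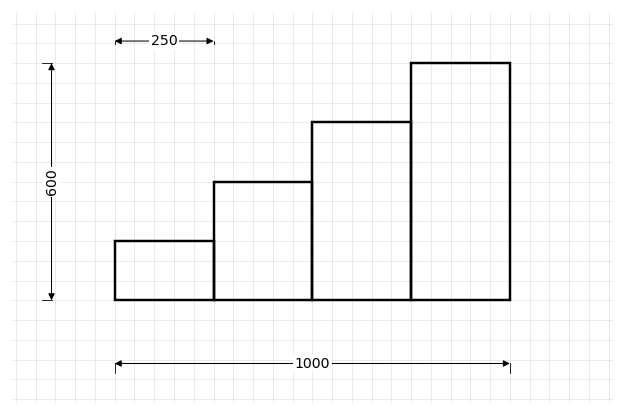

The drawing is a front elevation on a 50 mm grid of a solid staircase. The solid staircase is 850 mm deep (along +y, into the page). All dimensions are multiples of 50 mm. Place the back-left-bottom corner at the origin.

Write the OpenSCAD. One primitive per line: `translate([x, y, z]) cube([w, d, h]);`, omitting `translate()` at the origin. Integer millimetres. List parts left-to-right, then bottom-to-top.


cube([250, 850, 150]);
translate([250, 0, 0]) cube([250, 850, 300]);
translate([500, 0, 0]) cube([250, 850, 450]);
translate([750, 0, 0]) cube([250, 850, 600]);


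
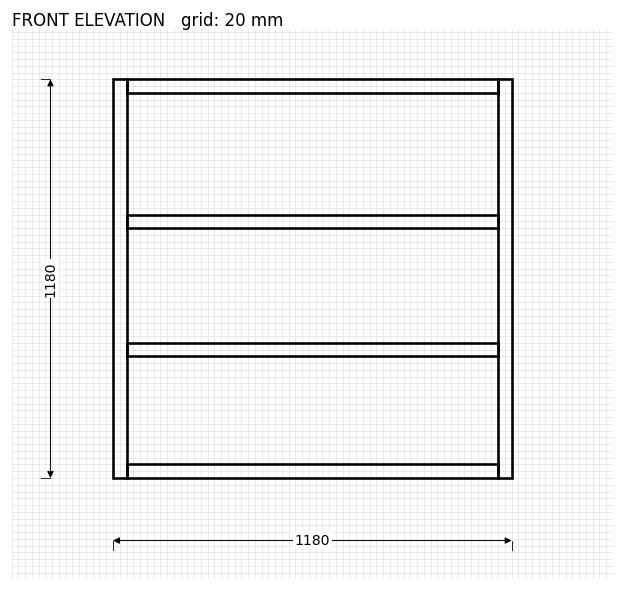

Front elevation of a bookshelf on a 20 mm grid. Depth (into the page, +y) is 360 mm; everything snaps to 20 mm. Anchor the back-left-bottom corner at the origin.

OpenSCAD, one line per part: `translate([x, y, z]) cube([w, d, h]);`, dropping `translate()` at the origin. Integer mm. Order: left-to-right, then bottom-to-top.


cube([40, 360, 1180]);
translate([40, 0, 0]) cube([1100, 360, 40]);
translate([40, 0, 360]) cube([1100, 360, 40]);
translate([40, 0, 740]) cube([1100, 360, 40]);
translate([40, 0, 1140]) cube([1100, 360, 40]);
translate([1140, 0, 0]) cube([40, 360, 1180]);


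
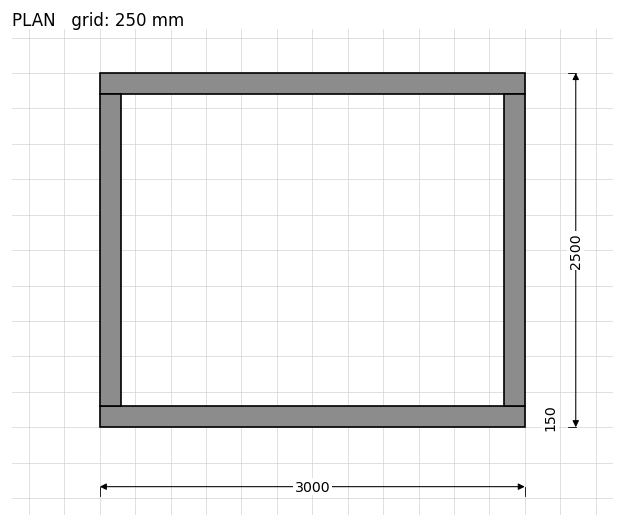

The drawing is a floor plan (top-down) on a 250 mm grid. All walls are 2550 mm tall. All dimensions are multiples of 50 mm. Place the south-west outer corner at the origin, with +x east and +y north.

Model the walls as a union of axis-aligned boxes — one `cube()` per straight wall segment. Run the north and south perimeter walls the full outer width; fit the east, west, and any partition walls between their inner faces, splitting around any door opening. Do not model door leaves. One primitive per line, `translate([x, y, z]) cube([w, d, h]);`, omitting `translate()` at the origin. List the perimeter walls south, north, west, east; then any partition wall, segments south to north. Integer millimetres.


cube([3000, 150, 2550]);
translate([0, 2350, 0]) cube([3000, 150, 2550]);
translate([0, 150, 0]) cube([150, 2200, 2550]);
translate([2850, 150, 0]) cube([150, 2200, 2550]);
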